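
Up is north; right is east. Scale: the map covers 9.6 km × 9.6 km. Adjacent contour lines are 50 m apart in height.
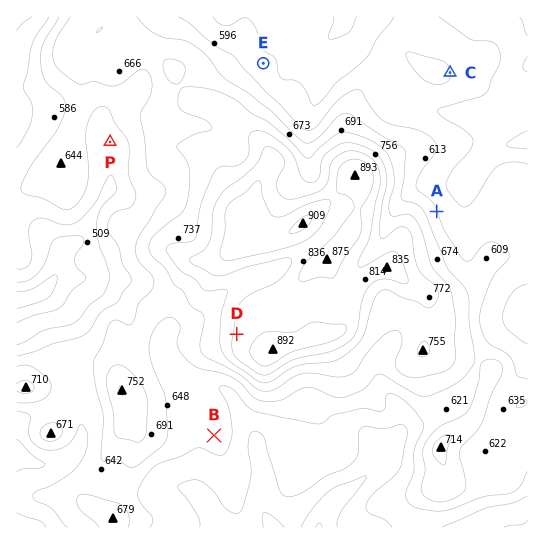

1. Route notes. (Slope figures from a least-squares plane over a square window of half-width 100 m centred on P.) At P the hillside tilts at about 4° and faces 207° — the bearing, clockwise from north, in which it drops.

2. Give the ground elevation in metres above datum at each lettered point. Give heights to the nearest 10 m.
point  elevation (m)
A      600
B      620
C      600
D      810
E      570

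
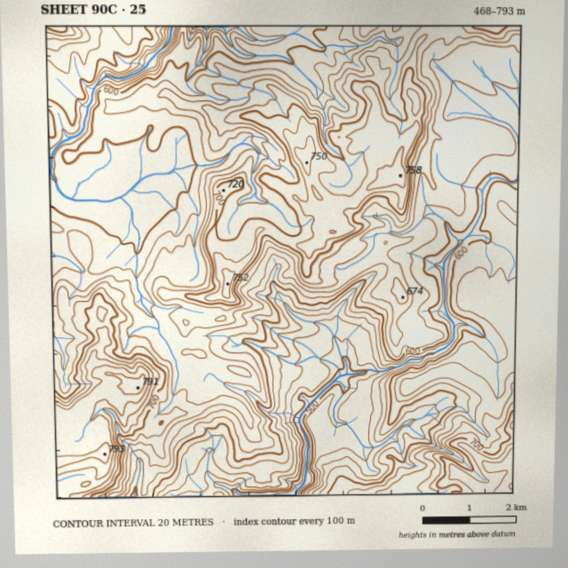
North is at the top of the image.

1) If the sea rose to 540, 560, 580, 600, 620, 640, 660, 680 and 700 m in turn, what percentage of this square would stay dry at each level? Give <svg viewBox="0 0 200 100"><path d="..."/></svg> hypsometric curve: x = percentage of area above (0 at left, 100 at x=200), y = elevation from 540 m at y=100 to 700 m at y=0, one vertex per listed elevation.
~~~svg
<svg viewBox="0 0 200 100"><path d="M187 100l-6-12-10-13-23-13-31-12-31-12-24-13-16-13-14-12"/></svg>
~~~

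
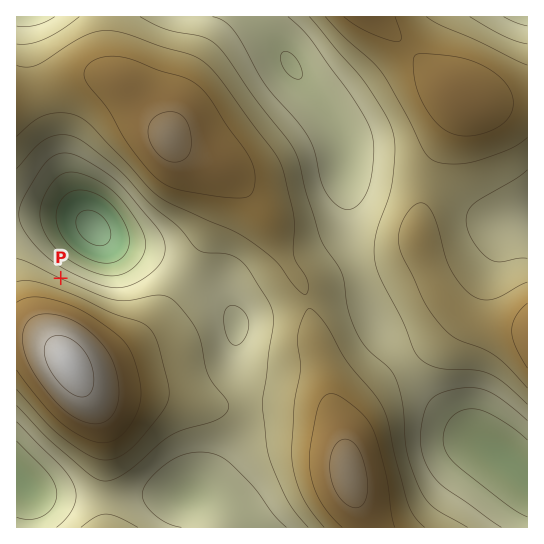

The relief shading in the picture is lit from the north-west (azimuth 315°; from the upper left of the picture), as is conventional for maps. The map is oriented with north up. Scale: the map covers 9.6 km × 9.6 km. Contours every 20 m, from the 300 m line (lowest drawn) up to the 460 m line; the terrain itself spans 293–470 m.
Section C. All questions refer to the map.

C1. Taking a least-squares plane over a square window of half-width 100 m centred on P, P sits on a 6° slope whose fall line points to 25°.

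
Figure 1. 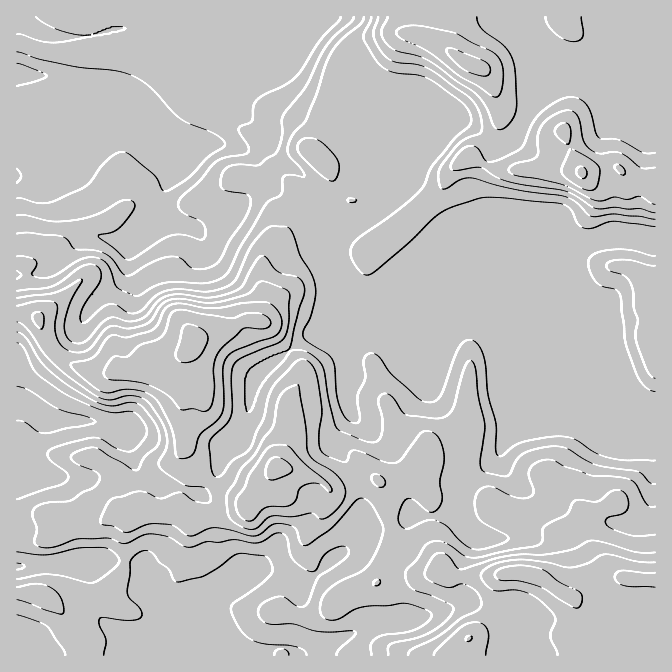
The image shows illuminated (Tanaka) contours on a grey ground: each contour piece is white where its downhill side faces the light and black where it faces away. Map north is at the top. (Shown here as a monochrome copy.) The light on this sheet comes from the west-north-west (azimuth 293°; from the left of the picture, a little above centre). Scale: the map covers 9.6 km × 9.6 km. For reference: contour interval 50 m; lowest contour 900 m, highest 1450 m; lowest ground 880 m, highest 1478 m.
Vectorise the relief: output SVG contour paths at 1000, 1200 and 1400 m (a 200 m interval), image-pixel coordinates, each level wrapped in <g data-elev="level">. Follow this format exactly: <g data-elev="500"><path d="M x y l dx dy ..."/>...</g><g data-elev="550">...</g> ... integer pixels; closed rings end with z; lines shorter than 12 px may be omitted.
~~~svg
<g data-elev="1000"><path d="M341 17l-3 5-19 20-17 28-7 8-11 8-21 9-8 7-2 5-1 14-13 7 1 5 8 14 0 5-4 3-20 3-8 4-16 18-21 20-1 7 4 5 17 8 5 4 2 8-2 7-4 1-18-5-10 0-12 6-26 17-6 2-4-3-10-9-16-11 2-2 15-4 9-7 11-17 0-4-5-3-8 1-25 13-24 6-21 1-27-6-8 0"/></g><g data-elev="1200"><path d="M17 600l41 14 4 0 2-1-1-8-3-8-3-5-7-5-13-3-20 3"/><path d="M655 484l-5-1-11-11-42-7-12-5-16-11-12-3-17 2-17 5-6 7-7 14-3 2-23-5-3-3-1-6 5-39-7-28-3-28-1-4-4-3-3 3-3 7-11 38-4 5-5 4-10 1-27-3-5-3-12-17-5-2-4 2-3 7 4 15 0 13-2 8-5 4-11-1-22-9-5-4-8-26-6-35-8-10-11-6-9-1-5 2-5 7-23 24-10 26-5 3-2-12 0-20 2-7 3-5 10-6 29-14 16-56-1-7-4-6-5-3-17-4-14-16-4 0-3 4-13 24-7 6-13 5-14 3-30-4-13 2-8 5-12 14-7 4-10 2-15-4-8 2-7 6-12 14-8 4-6 0-6-4-3-6-1-8 6-22 12-21 0-3-28 14-37 5"/><path d="M17 332l5 2 5 5 10 18 8 10 20 16 27 17 12 5 10 1 16-4 8 2 6 4 10 14 5 13-1 10-13 12-8 13-5-1-37-21-9 0-13 5-2 4 1 3 6 5 18 7 3 3 0 5-5 8-11 4-11 8-27 3-11 5-2 7 5 13-3 12 2 5 6 2 8 1 27-9 28-1 20 6 18-9 7-1 18 3 16 9 6 1 17-5 12 0 13-2 26 3 17-9 5-1 4 1 3 4 3 16 4 6 10 8 8 4 5-3 5-11 5-5 11-6 7-1 4 4-1 5-7 7-23 15-10 25-3 4-7 1-13-9-7-2-14 7-5 4-1 5 4 8 6 4 26 0 26 8 30-1 6 1-3 5-15 13-1 5"/><path d="M655 266l-31-6-12 1-6 4 3 5 15 5 7 8 2 9 1 16 4 12-3 13 1 9 11 28 3 5 5 3"/><path d="M378 17l-4 13 0 7 4 10 7 9 10 6 23 3 14 5 37 27 6 6 4 9 3 11-1 9-21 10-17 21-5 12 3 13 6 0 15-9 12-1 41 11 51 8 10 5 11 12 5 2 23-2 40 5"/></g><g data-elev="1400"><path d="M486 655l3-17-1-8-4-6-9-2-8 2-7 4-22 20-4 7"/><path d="M655 562l-18-1-32-7-5 1-11 8-15 4-9 0-20-5-27-2-21 3-13 7-3 4 0 4 9 11 7 2 18-1 12 3 11 5 14 14 3 8-5 17 8 18"/><path d="M267 478l7 2 13-5 5-3 0-5-10-9-5-1-5 1-4 4-2 6 0 7z"/><path d="M181 362l6 1 7-2 8-8 6-15-1-5-5-4-12-5-6 2-8 27 1 5z"/><path d="M582 178l4-1 1-5-2-4-5-2-3 2-1 4 1 3z"/></g>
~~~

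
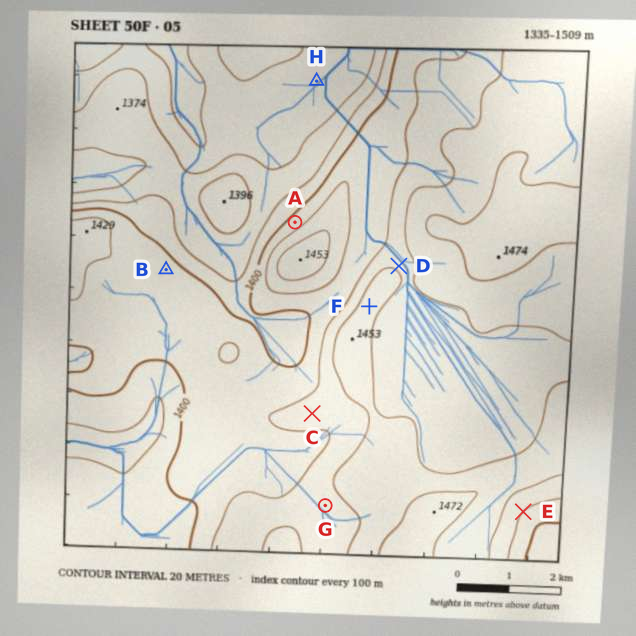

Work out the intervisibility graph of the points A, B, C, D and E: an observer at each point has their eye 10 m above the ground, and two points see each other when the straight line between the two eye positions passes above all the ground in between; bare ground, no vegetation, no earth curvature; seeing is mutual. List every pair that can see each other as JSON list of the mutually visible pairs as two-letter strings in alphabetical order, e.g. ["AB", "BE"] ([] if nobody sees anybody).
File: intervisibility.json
["AB", "BC", "BE", "CE", "DE"]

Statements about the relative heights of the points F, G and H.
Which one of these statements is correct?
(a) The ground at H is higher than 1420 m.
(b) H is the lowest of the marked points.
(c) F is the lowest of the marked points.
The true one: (b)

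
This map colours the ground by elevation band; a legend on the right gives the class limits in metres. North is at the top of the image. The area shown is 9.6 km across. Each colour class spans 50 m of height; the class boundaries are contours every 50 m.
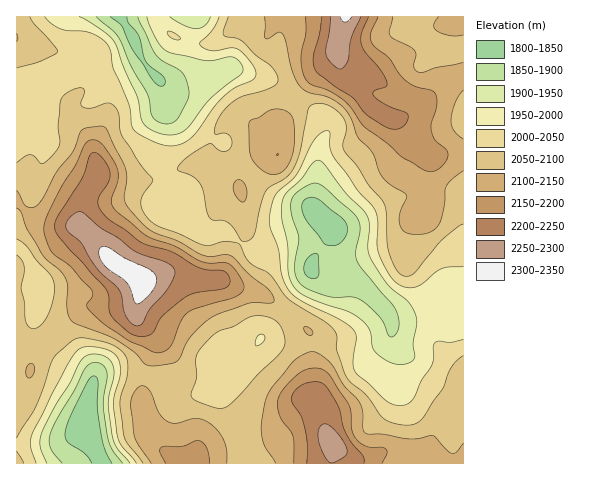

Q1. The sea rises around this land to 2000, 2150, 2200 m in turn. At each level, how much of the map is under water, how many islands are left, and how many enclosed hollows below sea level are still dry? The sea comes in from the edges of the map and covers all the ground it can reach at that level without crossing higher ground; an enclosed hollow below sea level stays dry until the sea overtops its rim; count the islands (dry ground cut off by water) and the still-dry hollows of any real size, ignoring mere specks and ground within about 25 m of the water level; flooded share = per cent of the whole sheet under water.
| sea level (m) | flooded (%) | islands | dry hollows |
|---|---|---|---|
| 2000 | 23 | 0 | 0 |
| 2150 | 82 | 1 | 0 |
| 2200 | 90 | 1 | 0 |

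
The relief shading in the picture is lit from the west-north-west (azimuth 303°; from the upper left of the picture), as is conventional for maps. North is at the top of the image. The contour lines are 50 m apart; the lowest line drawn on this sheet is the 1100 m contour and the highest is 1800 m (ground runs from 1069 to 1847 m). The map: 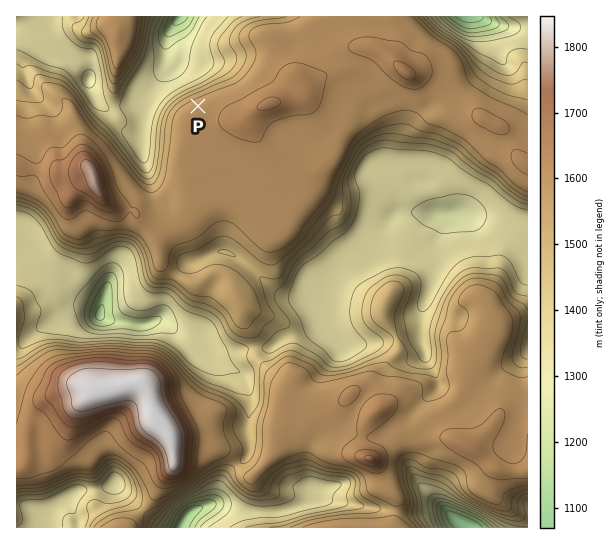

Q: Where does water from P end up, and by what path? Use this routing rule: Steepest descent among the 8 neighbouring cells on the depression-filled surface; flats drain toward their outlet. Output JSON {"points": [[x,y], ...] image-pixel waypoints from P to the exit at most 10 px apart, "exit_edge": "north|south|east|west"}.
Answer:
{"points": [[198, 106], [187, 95], [177, 85], [174, 74], [171, 63], [166, 53], [166, 42], [170, 31], [178, 21], [181, 17]], "exit_edge": "north"}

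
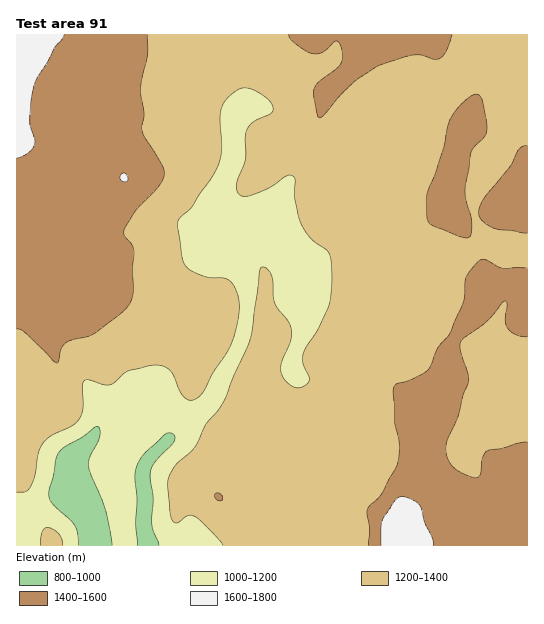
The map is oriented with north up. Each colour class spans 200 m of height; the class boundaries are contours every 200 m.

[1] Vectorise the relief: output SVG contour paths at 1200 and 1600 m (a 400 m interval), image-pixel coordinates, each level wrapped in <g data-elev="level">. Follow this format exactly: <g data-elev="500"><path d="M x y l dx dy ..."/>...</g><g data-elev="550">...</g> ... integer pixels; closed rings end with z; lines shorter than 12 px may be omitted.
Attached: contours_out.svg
<g data-elev="1200"><path d="M63 545l-1-6-4-6-5-4-6-1-2 0-3 4-2 13"/><path d="M17 492l9-1 5-6 4-11 4-22 5-11 9-6 20-10 6-6 4-10-1-22 3-7 4 0 14 5 7 0 19-14 21-5 11-1 6 3 4 4 12 24 4 4 6 0 5-2 5-6 10-19 15-22 6-15 5-20 0-13-2-11-4-8-6-5-22-3-12-4-7-6-4-9-5-33 3-7 13-11 19-29 7-13 3-16-2-33 3-11 6-7 8-7 5-2 7 0 9 4 9 7 5 5 1 5-3 5-17 8-6 7-2 8 1 22-9 22 0 11 5 4 8 0 20-9 16-11 4-1 4 2 1 4 0 16 5 23 10 18 19 15 2 10 1 21-2 16-2 8-10 21-12 18-3 8 0 8 6 13 0 5-6 6-8 1-10-8-4-11 1-8 9-21 0-13-16-24-2-23-2-7-5-5-3-1-2 1-10 69-25 60-8 14-12 13-11 23-19 17-7 12-1 11 2 26 3 8 4 2 10-7 7 0 13 11 16 18"/></g><g data-elev="1600"><path d="M433 545l0-6-8-16-5-18-7-5-11-4-7 4-13 20-1 25"/><path d="M123 181l3 1 2-2-1-4-2-3-3 0-2 3 0 3z"/><path d="M17 158l11-5 6-8 1-5-5-20 1-20 3-14 20-38 8-9 2-4"/></g>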